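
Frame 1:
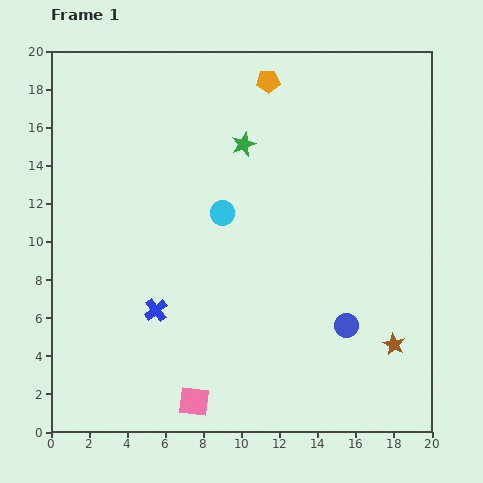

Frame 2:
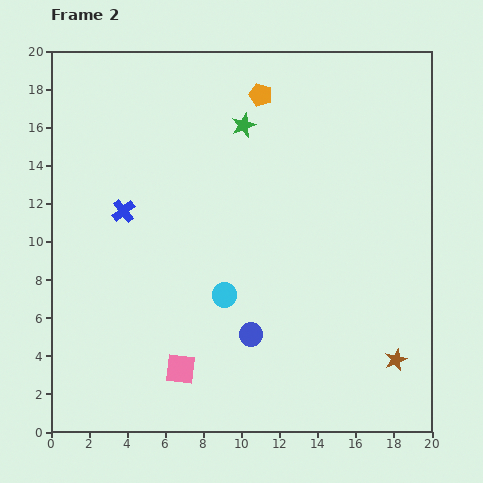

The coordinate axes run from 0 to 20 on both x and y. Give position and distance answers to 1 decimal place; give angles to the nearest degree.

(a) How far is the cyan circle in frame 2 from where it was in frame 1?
4.3

The cyan circle moved from (9.0, 11.5) to (9.1, 7.2), a distance of √(0.1² + 4.3²) ≈ 4.3.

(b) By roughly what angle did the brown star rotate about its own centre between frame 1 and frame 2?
23° clockwise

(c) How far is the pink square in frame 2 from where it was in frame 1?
1.8

The pink square moved from (7.5, 1.6) to (6.8, 3.3), a distance of √(0.7² + 1.7²) ≈ 1.8.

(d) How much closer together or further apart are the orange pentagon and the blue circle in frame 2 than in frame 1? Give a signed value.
-0.8

Distance in frame 1: 13.4. Distance in frame 2: 12.6.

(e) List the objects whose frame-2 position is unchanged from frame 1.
none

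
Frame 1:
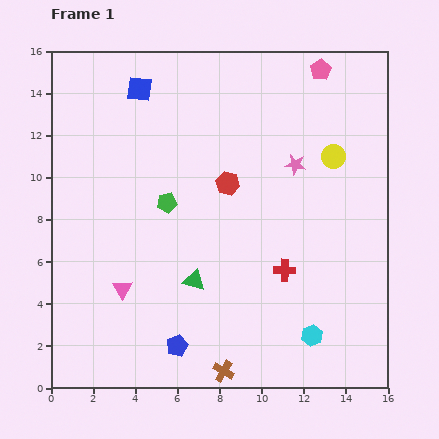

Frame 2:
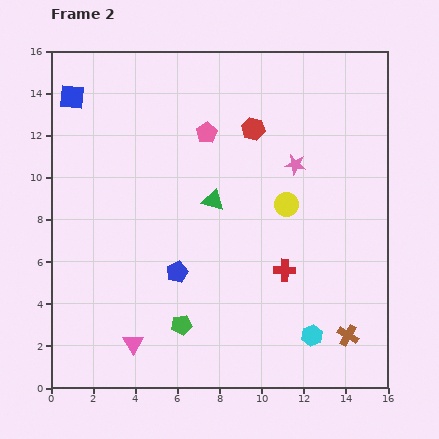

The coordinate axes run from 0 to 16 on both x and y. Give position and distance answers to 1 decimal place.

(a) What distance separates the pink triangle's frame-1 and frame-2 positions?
2.6

The pink triangle moved from (3.4, 4.7) to (3.9, 2.1), a distance of √(0.5² + 2.6²) ≈ 2.6.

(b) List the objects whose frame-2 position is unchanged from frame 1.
the pink star, the cyan hexagon, the red cross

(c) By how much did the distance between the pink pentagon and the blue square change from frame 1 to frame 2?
-2.0

Distance in frame 1: 8.6. Distance in frame 2: 6.6.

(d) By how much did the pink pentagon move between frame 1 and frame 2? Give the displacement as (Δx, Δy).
(-5.4, -3.0)

The pink pentagon was at (12.8, 15.1) in frame 1 and (7.4, 12.1) in frame 2.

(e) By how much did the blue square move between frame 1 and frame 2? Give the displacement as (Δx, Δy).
(-3.2, -0.4)

The blue square was at (4.2, 14.2) in frame 1 and (1.0, 13.8) in frame 2.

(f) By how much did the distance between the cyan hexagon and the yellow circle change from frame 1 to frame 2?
-2.3

Distance in frame 1: 8.6. Distance in frame 2: 6.3.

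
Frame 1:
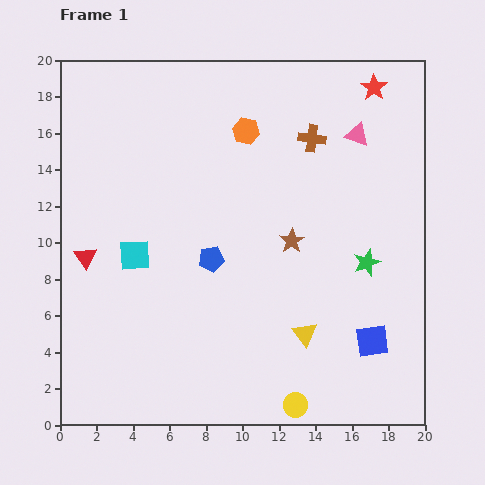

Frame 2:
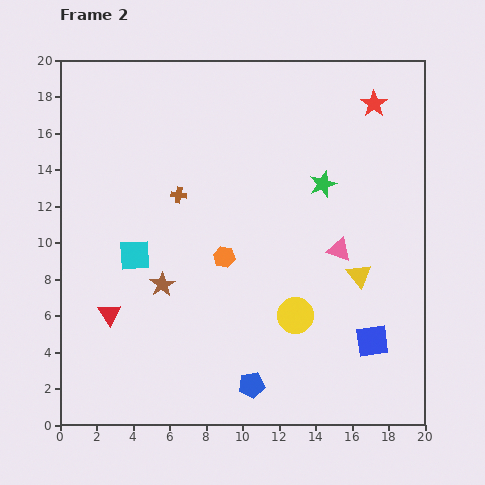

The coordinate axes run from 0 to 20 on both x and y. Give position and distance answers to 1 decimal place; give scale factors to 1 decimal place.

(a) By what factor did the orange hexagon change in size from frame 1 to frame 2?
0.8×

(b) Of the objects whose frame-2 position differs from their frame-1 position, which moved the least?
the red star

(moved 0.9)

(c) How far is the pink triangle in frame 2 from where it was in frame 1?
6.4

The pink triangle moved from (16.3, 15.9) to (15.3, 9.6), a distance of √(1.0² + 6.3²) ≈ 6.4.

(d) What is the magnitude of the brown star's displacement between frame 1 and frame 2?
7.5

The brown star moved from (12.7, 10.1) to (5.6, 7.7), a distance of √(7.1² + 2.4²) ≈ 7.5.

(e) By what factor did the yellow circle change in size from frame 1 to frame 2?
1.5×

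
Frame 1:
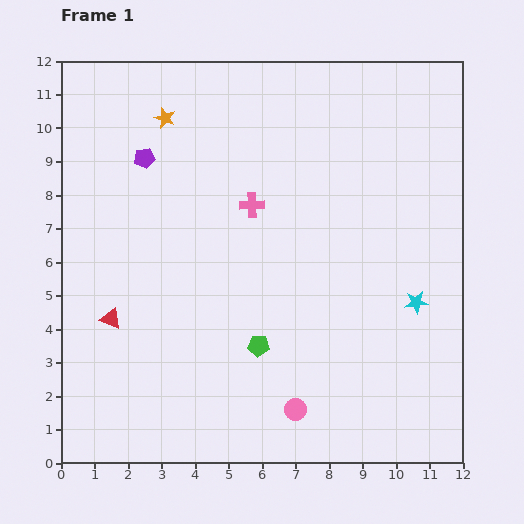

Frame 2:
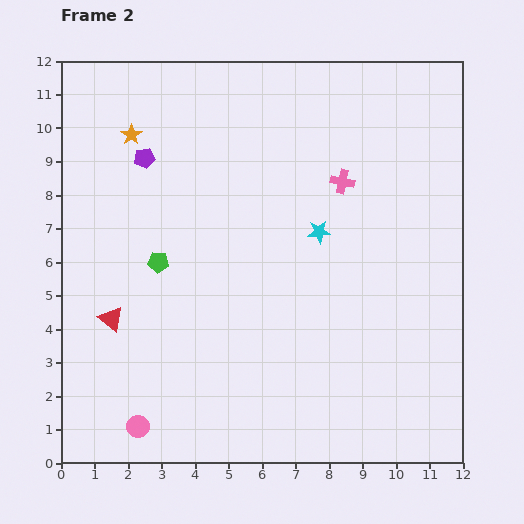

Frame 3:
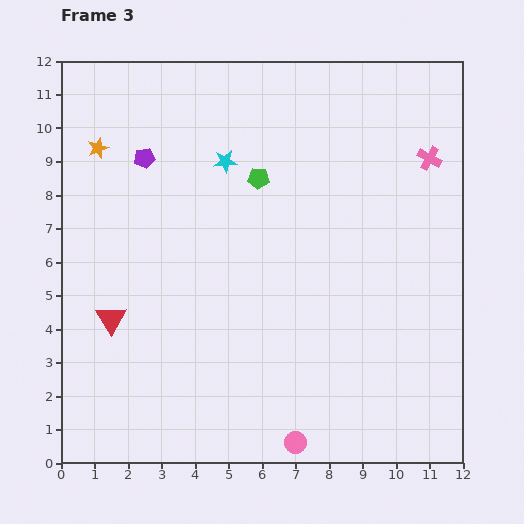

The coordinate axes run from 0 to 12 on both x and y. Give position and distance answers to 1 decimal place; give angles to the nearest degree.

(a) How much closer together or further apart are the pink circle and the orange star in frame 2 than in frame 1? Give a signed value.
-0.8

Distance in frame 1: 9.5. Distance in frame 2: 8.7.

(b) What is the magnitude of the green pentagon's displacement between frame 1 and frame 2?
3.9

The green pentagon moved from (5.9, 3.5) to (2.9, 6.0), a distance of √(3.0² + 2.5²) ≈ 3.9.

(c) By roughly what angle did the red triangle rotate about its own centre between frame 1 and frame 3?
37° clockwise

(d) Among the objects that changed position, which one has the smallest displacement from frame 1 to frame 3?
the pink circle

(moved 1.0)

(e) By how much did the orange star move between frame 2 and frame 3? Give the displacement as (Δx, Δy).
(-1.0, -0.4)

The orange star was at (2.1, 9.8) in frame 2 and (1.1, 9.4) in frame 3.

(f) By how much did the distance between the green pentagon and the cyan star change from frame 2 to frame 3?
-3.8

Distance in frame 2: 4.9. Distance in frame 3: 1.1.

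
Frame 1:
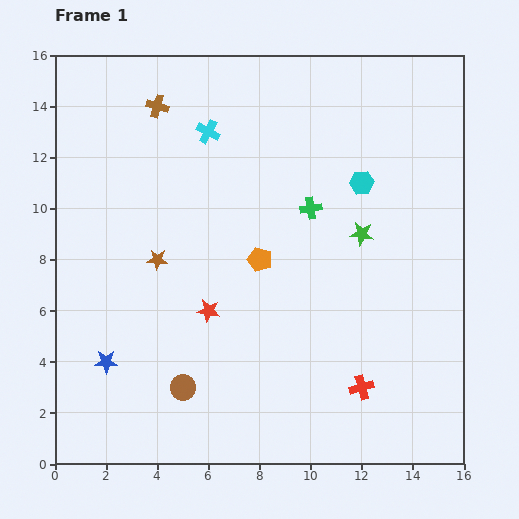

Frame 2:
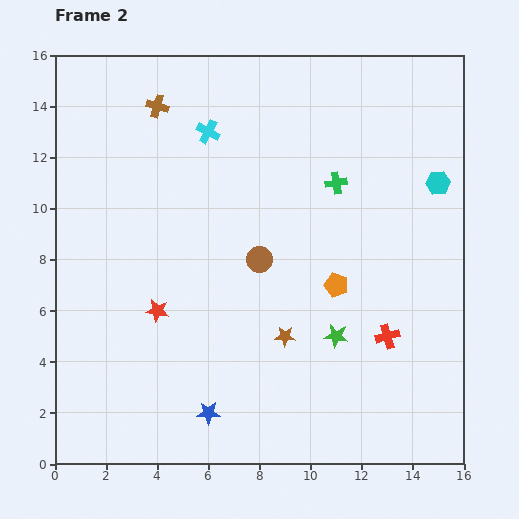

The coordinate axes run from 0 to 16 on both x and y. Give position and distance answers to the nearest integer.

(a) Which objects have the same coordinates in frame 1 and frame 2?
the brown cross, the cyan cross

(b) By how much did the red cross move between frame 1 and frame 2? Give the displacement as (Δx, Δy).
(1, 2)

The red cross was at (12, 3) in frame 1 and (13, 5) in frame 2.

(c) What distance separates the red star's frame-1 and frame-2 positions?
2

The red star moved from (6, 6) to (4, 6), a distance of √(2² + 0²) ≈ 2.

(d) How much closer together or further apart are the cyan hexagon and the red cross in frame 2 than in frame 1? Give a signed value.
-2

Distance in frame 1: 8. Distance in frame 2: 6.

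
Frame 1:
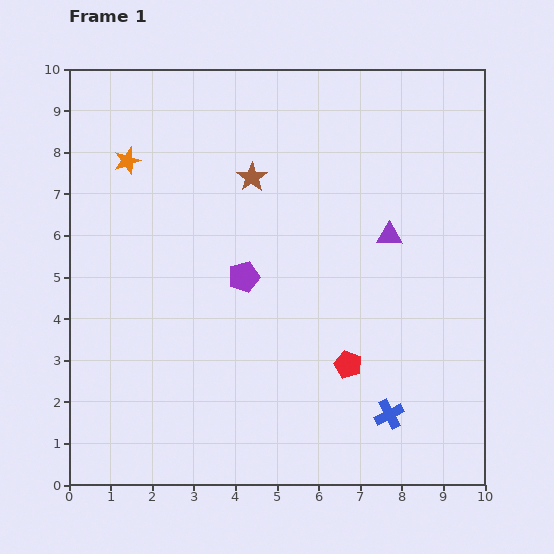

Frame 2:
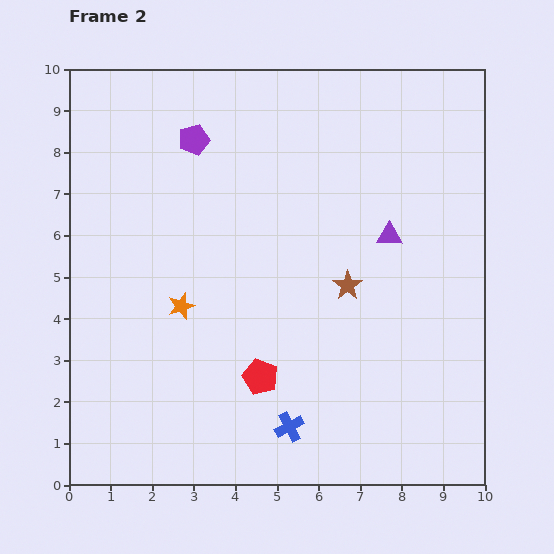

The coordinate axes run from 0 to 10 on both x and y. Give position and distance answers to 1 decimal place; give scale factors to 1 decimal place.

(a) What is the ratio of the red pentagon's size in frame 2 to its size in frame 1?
1.3×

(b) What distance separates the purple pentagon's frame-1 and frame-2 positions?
3.5

The purple pentagon moved from (4.2, 5.0) to (3.0, 8.3), a distance of √(1.2² + 3.3²) ≈ 3.5.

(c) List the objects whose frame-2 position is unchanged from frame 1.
the purple triangle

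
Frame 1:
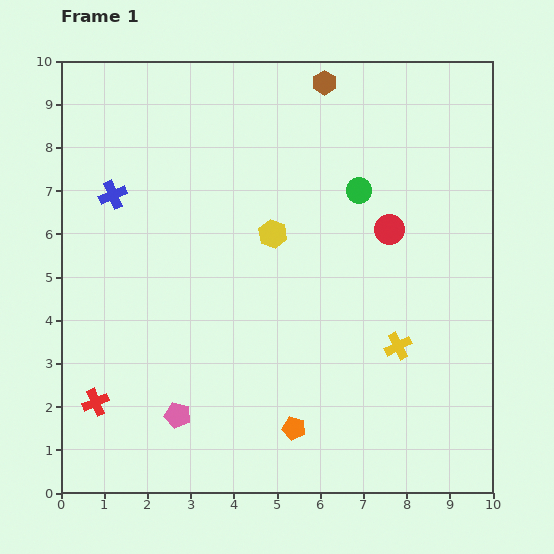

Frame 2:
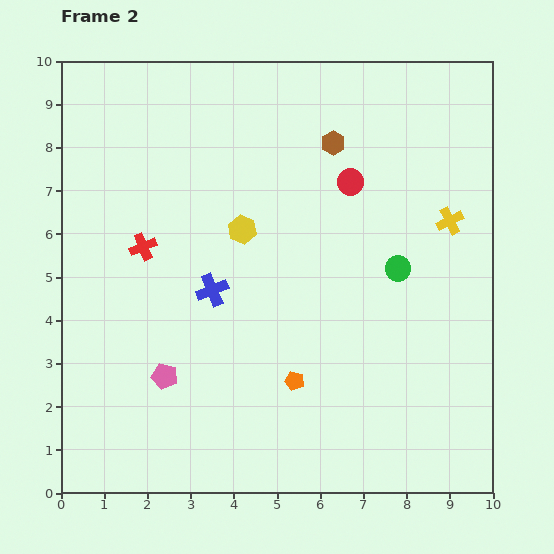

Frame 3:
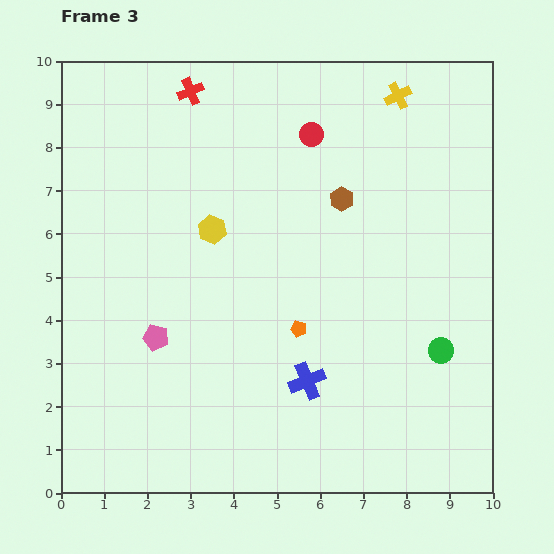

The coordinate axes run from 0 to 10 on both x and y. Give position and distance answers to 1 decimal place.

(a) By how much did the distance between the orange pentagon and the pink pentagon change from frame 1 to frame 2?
+0.3

Distance in frame 1: 2.7. Distance in frame 2: 3.0.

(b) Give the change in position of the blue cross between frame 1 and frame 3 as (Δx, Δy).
(4.5, -4.3)

The blue cross was at (1.2, 6.9) in frame 1 and (5.7, 2.6) in frame 3.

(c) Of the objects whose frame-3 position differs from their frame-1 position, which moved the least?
the yellow hexagon

(moved 1.4)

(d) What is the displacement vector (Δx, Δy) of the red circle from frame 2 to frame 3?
(-0.9, 1.1)

The red circle was at (6.7, 7.2) in frame 2 and (5.8, 8.3) in frame 3.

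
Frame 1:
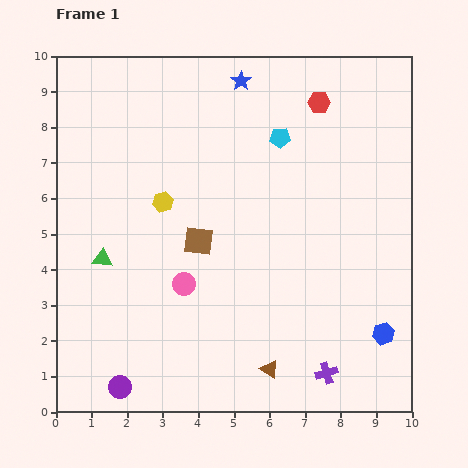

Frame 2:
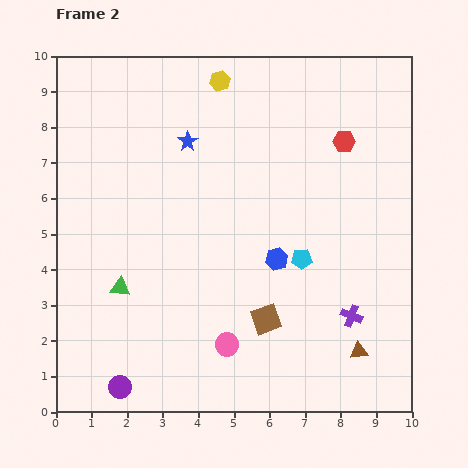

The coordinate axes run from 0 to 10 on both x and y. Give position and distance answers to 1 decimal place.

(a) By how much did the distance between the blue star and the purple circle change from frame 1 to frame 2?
-2.0

Distance in frame 1: 9.2. Distance in frame 2: 7.2.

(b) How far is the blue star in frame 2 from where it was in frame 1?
2.3

The blue star moved from (5.2, 9.3) to (3.7, 7.6), a distance of √(1.5² + 1.7²) ≈ 2.3.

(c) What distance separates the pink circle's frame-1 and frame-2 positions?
2.1

The pink circle moved from (3.6, 3.6) to (4.8, 1.9), a distance of √(1.2² + 1.7²) ≈ 2.1.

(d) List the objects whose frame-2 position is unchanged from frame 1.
the purple circle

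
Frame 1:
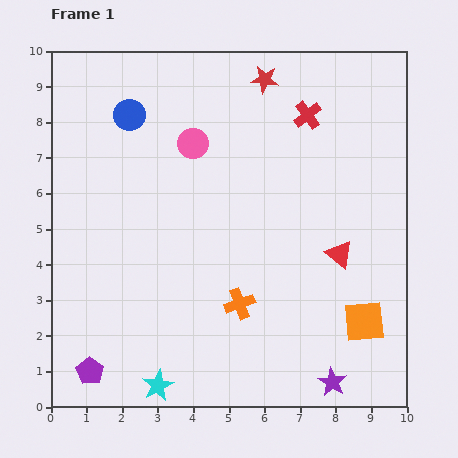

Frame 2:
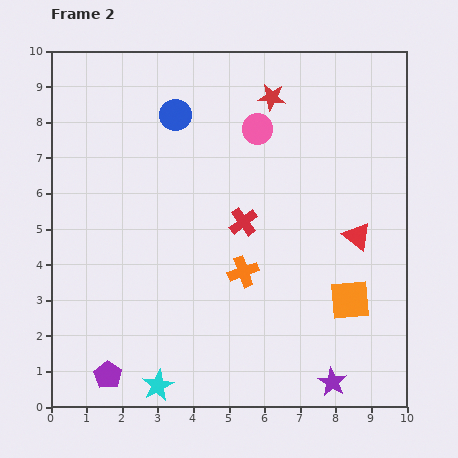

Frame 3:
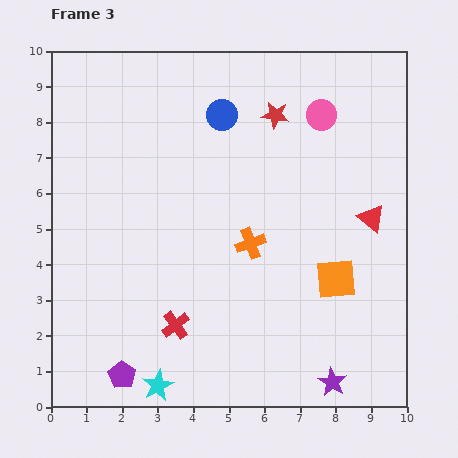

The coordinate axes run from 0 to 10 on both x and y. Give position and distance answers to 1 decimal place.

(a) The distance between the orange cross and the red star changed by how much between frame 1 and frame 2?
-1.3

Distance in frame 1: 6.3. Distance in frame 2: 5.0.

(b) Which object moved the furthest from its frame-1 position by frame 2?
the red cross

(moved 3.5; next 1.8)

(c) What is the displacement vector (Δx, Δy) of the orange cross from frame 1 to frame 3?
(0.3, 1.7)

The orange cross was at (5.3, 2.9) in frame 1 and (5.6, 4.6) in frame 3.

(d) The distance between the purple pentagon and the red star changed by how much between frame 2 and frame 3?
-0.6

Distance in frame 2: 9.1. Distance in frame 3: 8.5.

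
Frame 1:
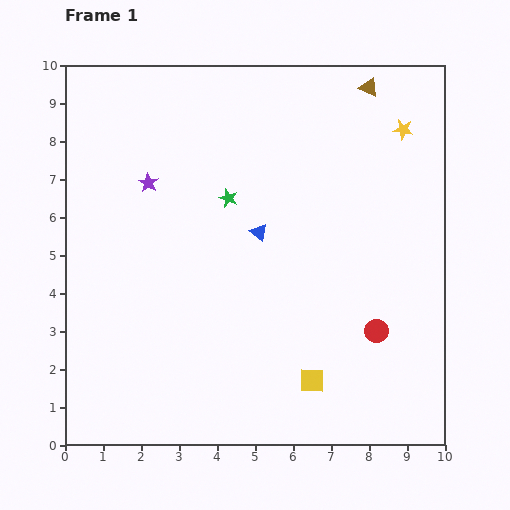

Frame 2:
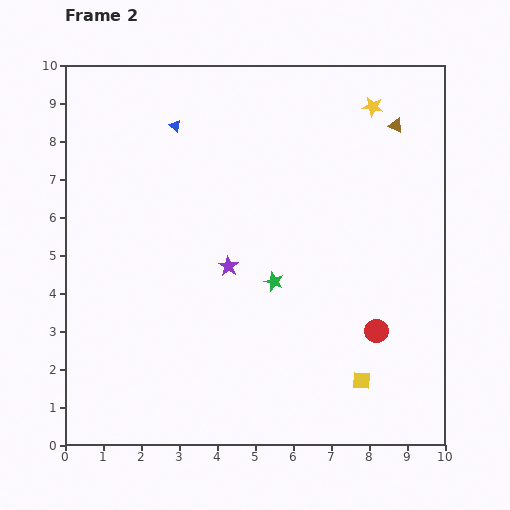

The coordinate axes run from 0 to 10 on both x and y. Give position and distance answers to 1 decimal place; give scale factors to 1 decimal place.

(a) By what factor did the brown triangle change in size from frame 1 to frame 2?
0.8×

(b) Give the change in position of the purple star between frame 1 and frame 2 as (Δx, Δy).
(2.1, -2.2)

The purple star was at (2.2, 6.9) in frame 1 and (4.3, 4.7) in frame 2.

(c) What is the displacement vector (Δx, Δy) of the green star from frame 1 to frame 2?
(1.2, -2.2)

The green star was at (4.3, 6.5) in frame 1 and (5.5, 4.3) in frame 2.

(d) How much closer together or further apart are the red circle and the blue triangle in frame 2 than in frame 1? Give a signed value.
+3.6

Distance in frame 1: 4.0. Distance in frame 2: 7.6.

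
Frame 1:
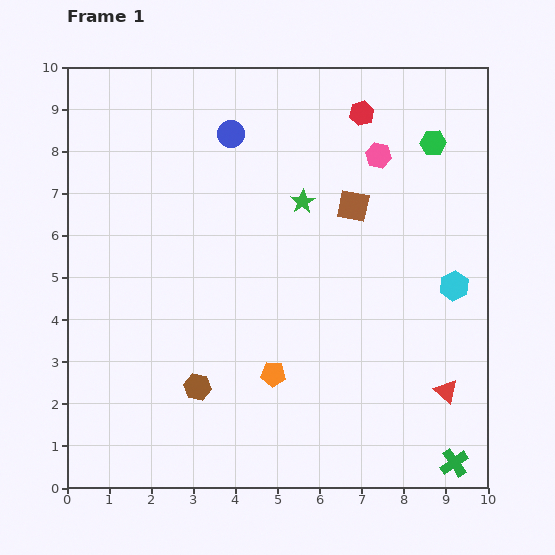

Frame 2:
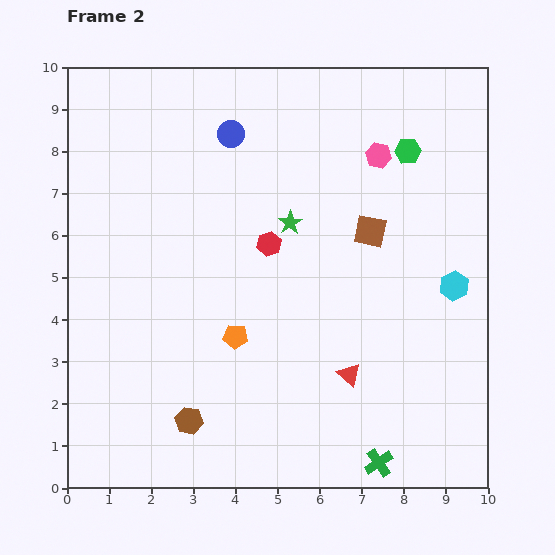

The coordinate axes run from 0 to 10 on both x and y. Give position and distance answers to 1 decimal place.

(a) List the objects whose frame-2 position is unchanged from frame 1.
the cyan hexagon, the pink hexagon, the blue circle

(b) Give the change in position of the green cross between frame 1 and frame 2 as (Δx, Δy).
(-1.8, 0.0)

The green cross was at (9.2, 0.6) in frame 1 and (7.4, 0.6) in frame 2.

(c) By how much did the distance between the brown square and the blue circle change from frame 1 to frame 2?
+0.6

Distance in frame 1: 3.4. Distance in frame 2: 4.0.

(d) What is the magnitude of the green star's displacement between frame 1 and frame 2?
0.6

The green star moved from (5.6, 6.8) to (5.3, 6.3), a distance of √(0.3² + 0.5²) ≈ 0.6.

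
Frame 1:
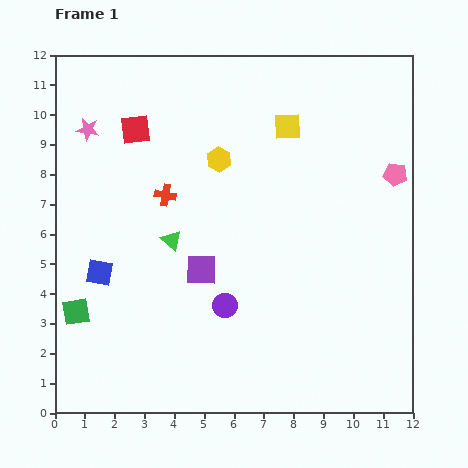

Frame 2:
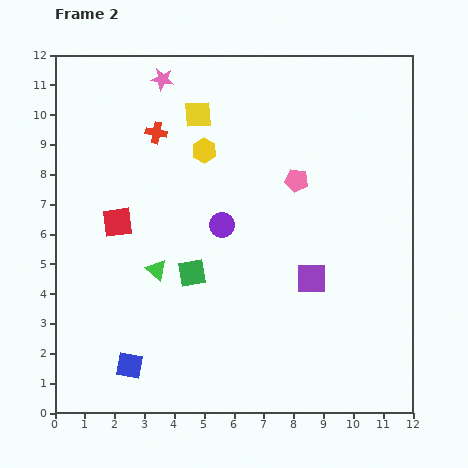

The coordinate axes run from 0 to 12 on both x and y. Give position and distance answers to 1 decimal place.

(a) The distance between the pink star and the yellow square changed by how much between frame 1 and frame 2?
-5.0

Distance in frame 1: 6.7. Distance in frame 2: 1.7.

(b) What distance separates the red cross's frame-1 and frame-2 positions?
2.1

The red cross moved from (3.7, 7.3) to (3.4, 9.4), a distance of √(0.3² + 2.1²) ≈ 2.1.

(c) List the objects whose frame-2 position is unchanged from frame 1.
none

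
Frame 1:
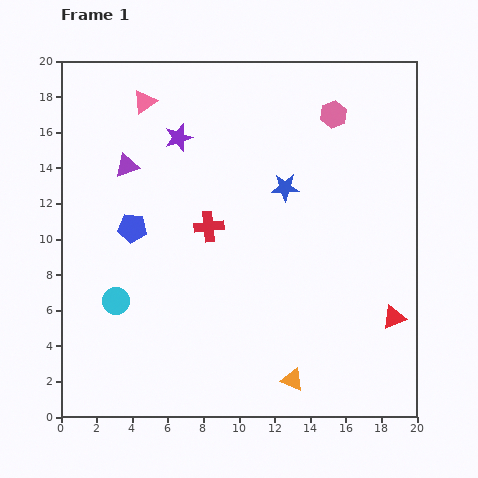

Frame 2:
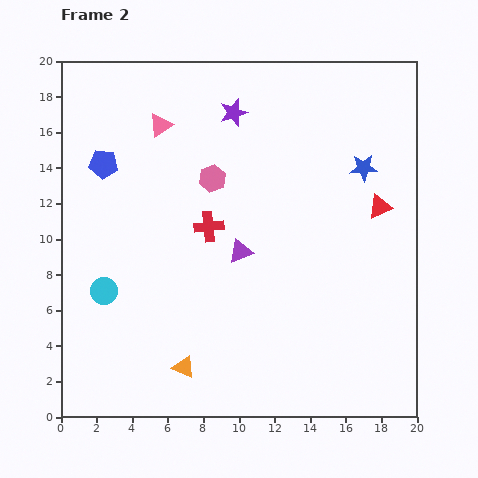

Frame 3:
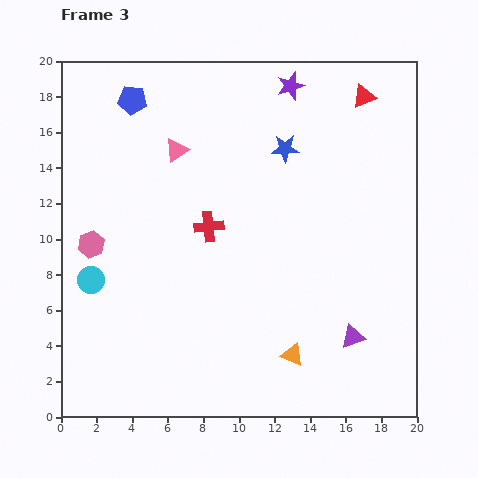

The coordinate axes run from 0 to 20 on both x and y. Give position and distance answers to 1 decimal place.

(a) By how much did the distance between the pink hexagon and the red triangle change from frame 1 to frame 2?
-2.4

Distance in frame 1: 11.9. Distance in frame 2: 9.5.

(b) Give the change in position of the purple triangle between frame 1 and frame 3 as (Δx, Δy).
(12.7, -9.6)

The purple triangle was at (3.7, 14.1) in frame 1 and (16.4, 4.5) in frame 3.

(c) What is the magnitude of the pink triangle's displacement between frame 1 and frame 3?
3.2

The pink triangle moved from (4.7, 17.7) to (6.5, 15.0), a distance of √(1.8² + 2.7²) ≈ 3.2.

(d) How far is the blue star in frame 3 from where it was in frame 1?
2.2

The blue star moved from (12.6, 12.9) to (12.6, 15.1), a distance of √(0.0² + 2.2²) ≈ 2.2.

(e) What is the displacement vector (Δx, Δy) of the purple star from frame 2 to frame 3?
(3.2, 1.5)

The purple star was at (9.7, 17.1) in frame 2 and (12.9, 18.6) in frame 3.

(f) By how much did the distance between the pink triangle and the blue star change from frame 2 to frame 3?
-5.5

Distance in frame 2: 11.6. Distance in frame 3: 6.1.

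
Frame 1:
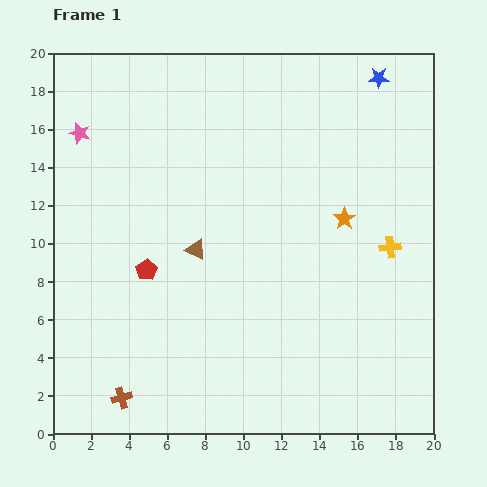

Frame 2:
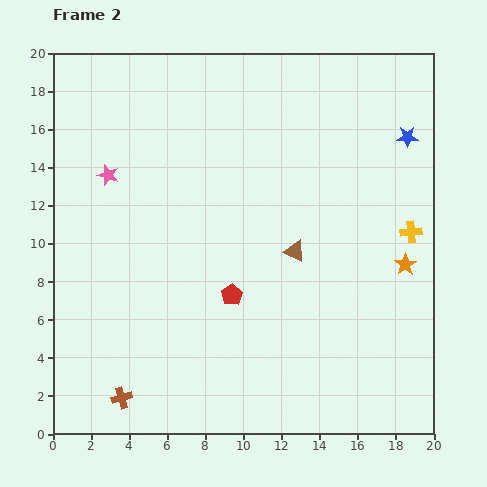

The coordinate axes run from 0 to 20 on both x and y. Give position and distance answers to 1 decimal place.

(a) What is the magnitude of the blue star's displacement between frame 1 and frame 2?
3.4

The blue star moved from (17.1, 18.7) to (18.6, 15.6), a distance of √(1.5² + 3.1²) ≈ 3.4.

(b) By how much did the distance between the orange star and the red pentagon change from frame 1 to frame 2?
-1.5

Distance in frame 1: 10.7. Distance in frame 2: 9.2.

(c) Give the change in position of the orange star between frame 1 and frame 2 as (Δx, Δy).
(3.2, -2.4)

The orange star was at (15.3, 11.3) in frame 1 and (18.5, 8.9) in frame 2.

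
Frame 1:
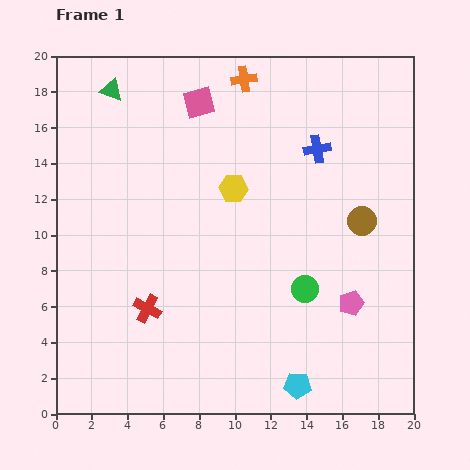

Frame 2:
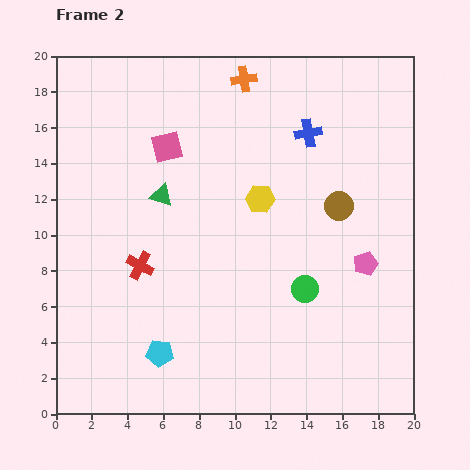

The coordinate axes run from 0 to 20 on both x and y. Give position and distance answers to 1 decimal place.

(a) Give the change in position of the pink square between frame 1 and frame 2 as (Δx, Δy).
(-1.8, -2.5)

The pink square was at (8.0, 17.4) in frame 1 and (6.2, 14.9) in frame 2.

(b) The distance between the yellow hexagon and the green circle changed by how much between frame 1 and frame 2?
-1.3

Distance in frame 1: 6.9. Distance in frame 2: 5.6.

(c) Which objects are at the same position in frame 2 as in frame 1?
the orange cross, the green circle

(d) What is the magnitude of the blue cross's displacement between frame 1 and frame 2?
1.0

The blue cross moved from (14.6, 14.8) to (14.1, 15.7), a distance of √(0.5² + 0.9²) ≈ 1.0.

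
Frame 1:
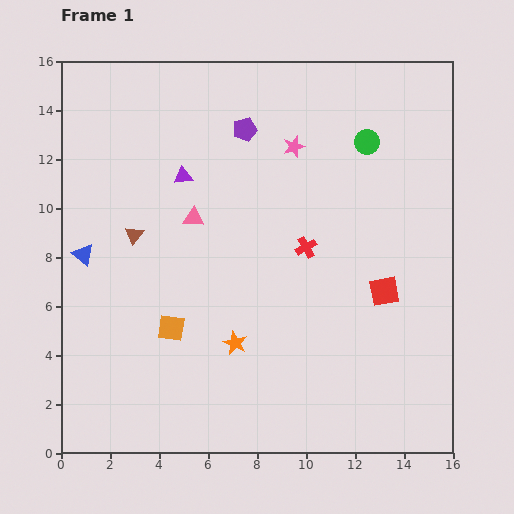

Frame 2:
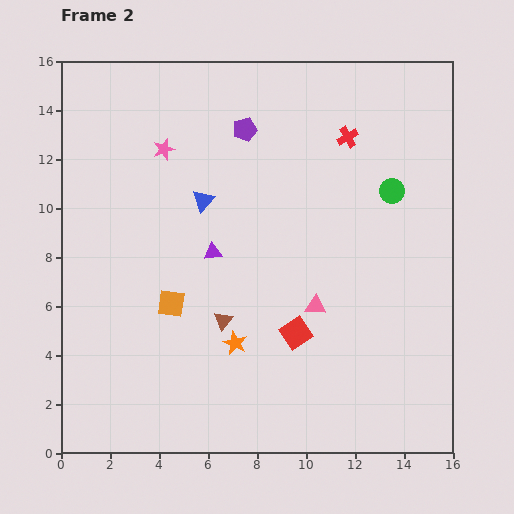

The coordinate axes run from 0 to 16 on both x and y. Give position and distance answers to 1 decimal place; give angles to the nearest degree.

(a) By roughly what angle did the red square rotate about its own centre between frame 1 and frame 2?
23° counter-clockwise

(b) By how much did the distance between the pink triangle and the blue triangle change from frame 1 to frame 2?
+1.6

Distance in frame 1: 4.7. Distance in frame 2: 6.3.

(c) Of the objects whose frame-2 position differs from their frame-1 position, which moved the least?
the orange square

(moved 1.0)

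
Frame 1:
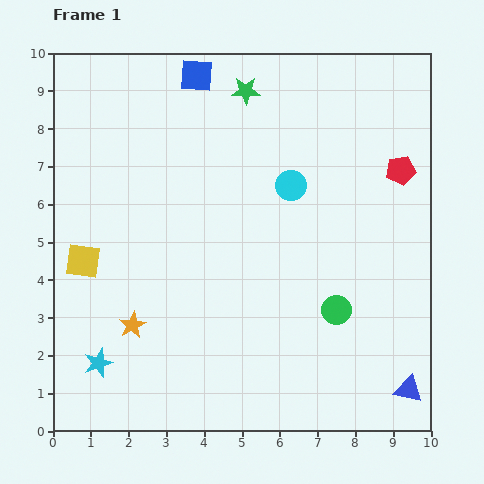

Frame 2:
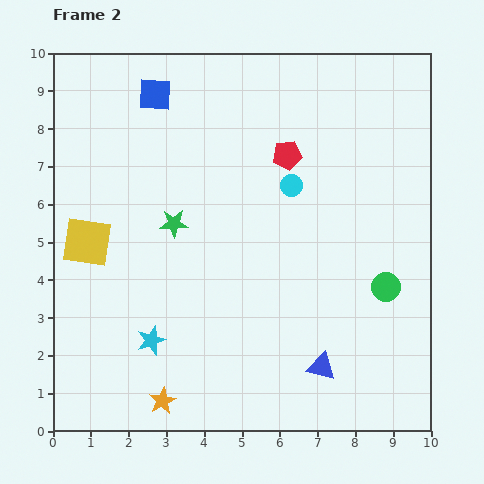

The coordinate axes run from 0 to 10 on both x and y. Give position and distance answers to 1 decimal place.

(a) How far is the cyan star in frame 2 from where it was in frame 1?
1.5

The cyan star moved from (1.2, 1.8) to (2.6, 2.4), a distance of √(1.4² + 0.6²) ≈ 1.5.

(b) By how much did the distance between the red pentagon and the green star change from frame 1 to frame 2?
-1.1

Distance in frame 1: 4.6. Distance in frame 2: 3.5.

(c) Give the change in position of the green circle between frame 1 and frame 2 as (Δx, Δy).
(1.3, 0.6)

The green circle was at (7.5, 3.2) in frame 1 and (8.8, 3.8) in frame 2.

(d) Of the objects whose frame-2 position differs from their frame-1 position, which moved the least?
the yellow square

(moved 0.5)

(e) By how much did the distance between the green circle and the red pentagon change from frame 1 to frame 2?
+0.3

Distance in frame 1: 4.1. Distance in frame 2: 4.4.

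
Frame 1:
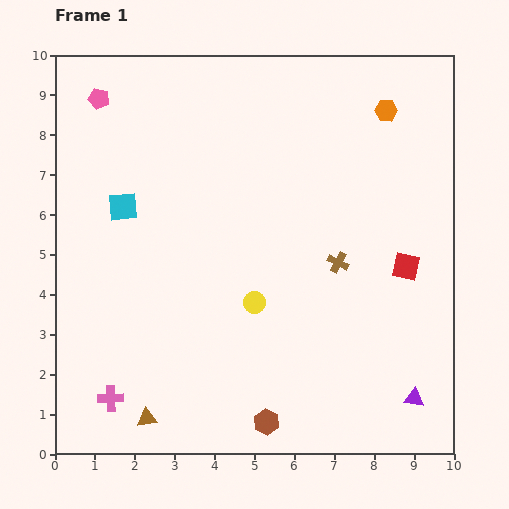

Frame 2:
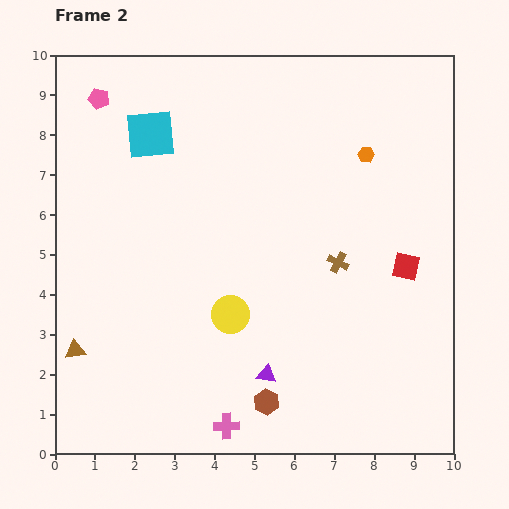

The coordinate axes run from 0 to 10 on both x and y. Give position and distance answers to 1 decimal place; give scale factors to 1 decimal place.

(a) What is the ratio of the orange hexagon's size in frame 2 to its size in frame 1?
0.7×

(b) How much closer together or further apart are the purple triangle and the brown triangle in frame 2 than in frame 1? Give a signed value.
-1.9

Distance in frame 1: 6.7. Distance in frame 2: 4.8.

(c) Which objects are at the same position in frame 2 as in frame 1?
the pink pentagon, the brown cross, the red square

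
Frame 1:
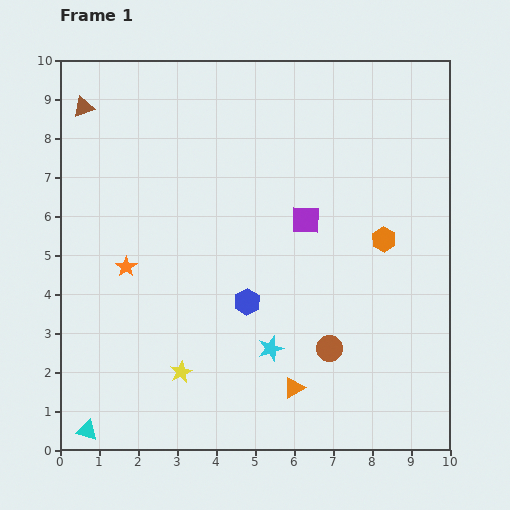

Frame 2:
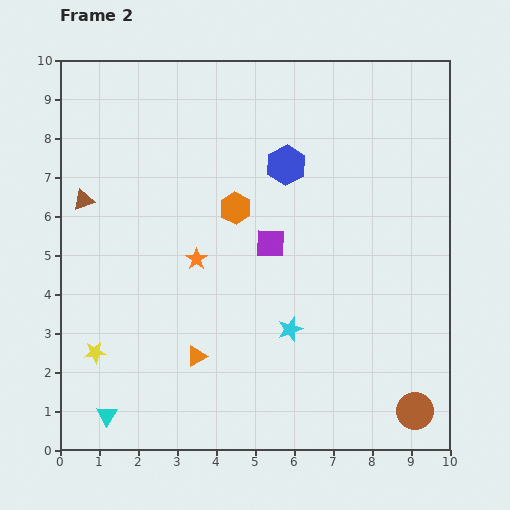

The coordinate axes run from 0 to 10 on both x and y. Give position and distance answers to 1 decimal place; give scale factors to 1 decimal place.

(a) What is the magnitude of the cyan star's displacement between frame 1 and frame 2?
0.7

The cyan star moved from (5.4, 2.6) to (5.9, 3.1), a distance of √(0.5² + 0.5²) ≈ 0.7.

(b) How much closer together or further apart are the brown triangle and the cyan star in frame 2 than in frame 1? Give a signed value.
-1.6

Distance in frame 1: 7.8. Distance in frame 2: 6.2.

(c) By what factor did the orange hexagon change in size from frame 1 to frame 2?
1.3×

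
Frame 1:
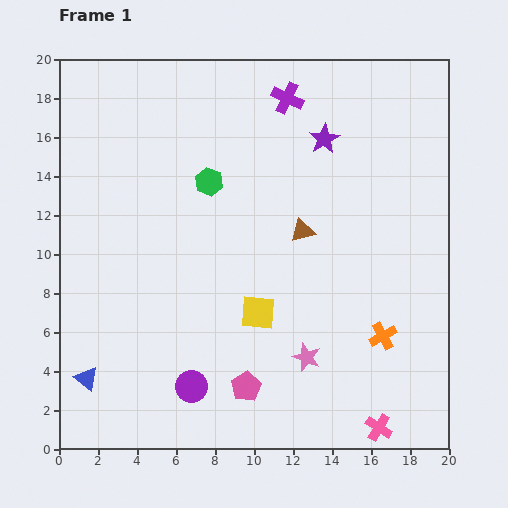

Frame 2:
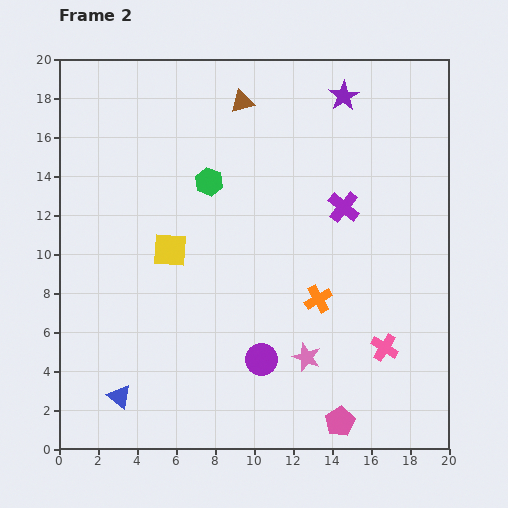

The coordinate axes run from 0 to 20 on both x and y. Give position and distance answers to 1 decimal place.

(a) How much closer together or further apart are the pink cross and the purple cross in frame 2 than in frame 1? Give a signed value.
-10.0

Distance in frame 1: 17.5. Distance in frame 2: 7.5.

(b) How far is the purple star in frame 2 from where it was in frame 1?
2.4

The purple star moved from (13.6, 15.9) to (14.6, 18.1), a distance of √(1.0² + 2.2²) ≈ 2.4.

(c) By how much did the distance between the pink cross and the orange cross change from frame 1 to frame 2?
-0.5

Distance in frame 1: 4.7. Distance in frame 2: 4.2.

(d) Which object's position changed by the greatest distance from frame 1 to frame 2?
the brown triangle

(moved 7.3; next 6.3)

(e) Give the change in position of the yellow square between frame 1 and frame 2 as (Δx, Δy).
(-4.5, 3.2)

The yellow square was at (10.2, 7.0) in frame 1 and (5.7, 10.2) in frame 2.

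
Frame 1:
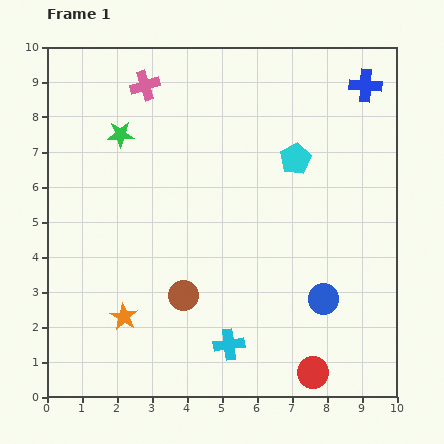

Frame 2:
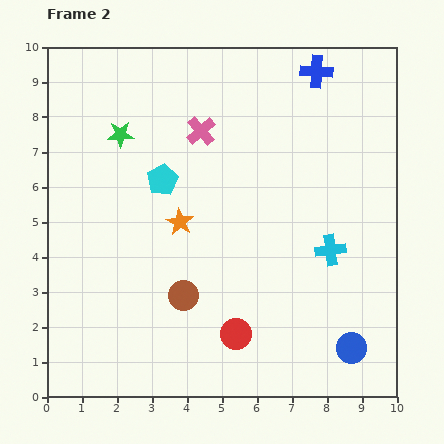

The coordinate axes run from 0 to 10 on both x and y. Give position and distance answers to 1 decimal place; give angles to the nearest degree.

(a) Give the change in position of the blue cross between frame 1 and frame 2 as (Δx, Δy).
(-1.4, 0.4)

The blue cross was at (9.1, 8.9) in frame 1 and (7.7, 9.3) in frame 2.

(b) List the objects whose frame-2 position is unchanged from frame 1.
the green star, the brown circle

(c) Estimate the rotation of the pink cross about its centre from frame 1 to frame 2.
24° counter-clockwise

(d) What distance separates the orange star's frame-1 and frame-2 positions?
3.1

The orange star moved from (2.2, 2.3) to (3.8, 5.0), a distance of √(1.6² + 2.7²) ≈ 3.1.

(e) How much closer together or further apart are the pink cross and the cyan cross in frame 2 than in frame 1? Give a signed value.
-2.8

Distance in frame 1: 7.8. Distance in frame 2: 5.0.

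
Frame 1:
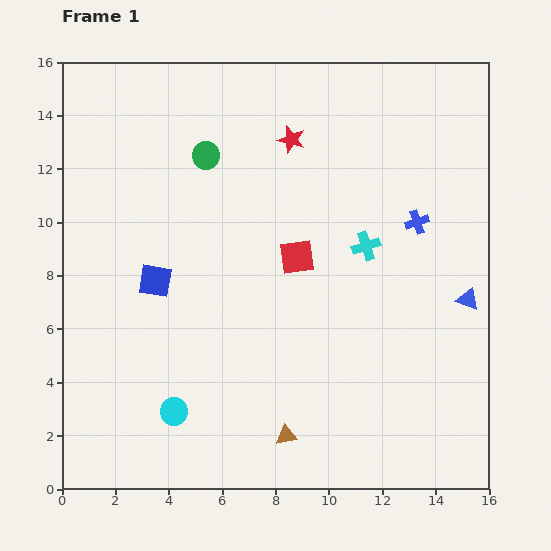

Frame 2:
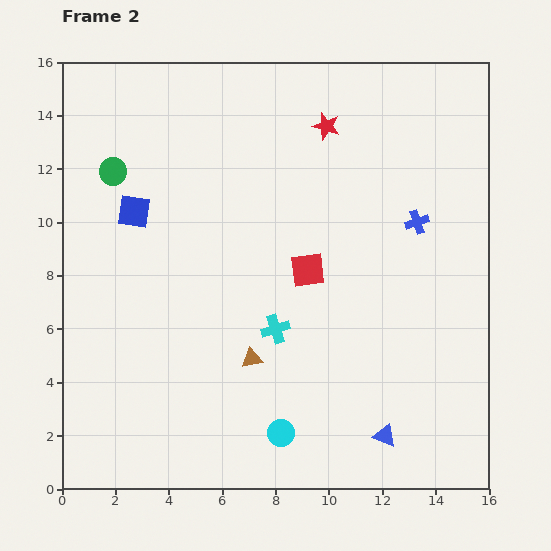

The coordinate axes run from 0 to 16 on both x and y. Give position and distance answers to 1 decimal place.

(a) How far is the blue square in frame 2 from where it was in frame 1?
2.7

The blue square moved from (3.5, 7.8) to (2.7, 10.4), a distance of √(0.8² + 2.6²) ≈ 2.7.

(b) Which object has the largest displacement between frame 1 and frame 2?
the blue triangle

(moved 6.0; next 4.6)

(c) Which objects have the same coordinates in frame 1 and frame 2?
the blue cross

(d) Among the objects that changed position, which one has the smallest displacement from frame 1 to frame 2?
the red square

(moved 0.6)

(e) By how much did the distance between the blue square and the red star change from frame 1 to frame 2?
+0.5

Distance in frame 1: 7.4. Distance in frame 2: 7.9.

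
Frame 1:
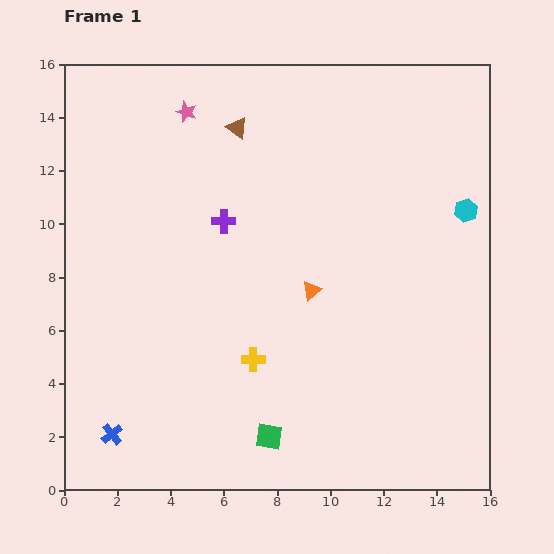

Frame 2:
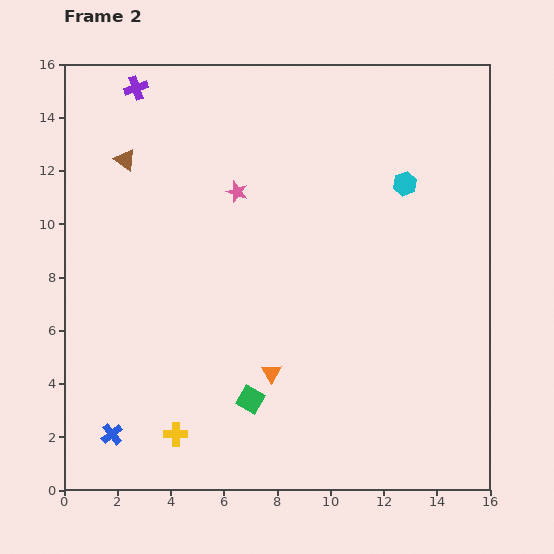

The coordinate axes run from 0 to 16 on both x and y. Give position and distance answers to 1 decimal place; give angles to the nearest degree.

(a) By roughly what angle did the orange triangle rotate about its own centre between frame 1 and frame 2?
20° counter-clockwise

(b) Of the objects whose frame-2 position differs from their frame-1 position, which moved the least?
the green square

(moved 1.6)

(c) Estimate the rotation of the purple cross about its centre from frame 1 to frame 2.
19° counter-clockwise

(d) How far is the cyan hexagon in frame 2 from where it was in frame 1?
2.5

The cyan hexagon moved from (15.1, 10.5) to (12.8, 11.5), a distance of √(2.3² + 1.0²) ≈ 2.5.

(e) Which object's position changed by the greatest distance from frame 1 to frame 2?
the purple cross

(moved 6.0; next 4.4)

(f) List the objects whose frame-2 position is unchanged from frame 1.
the blue cross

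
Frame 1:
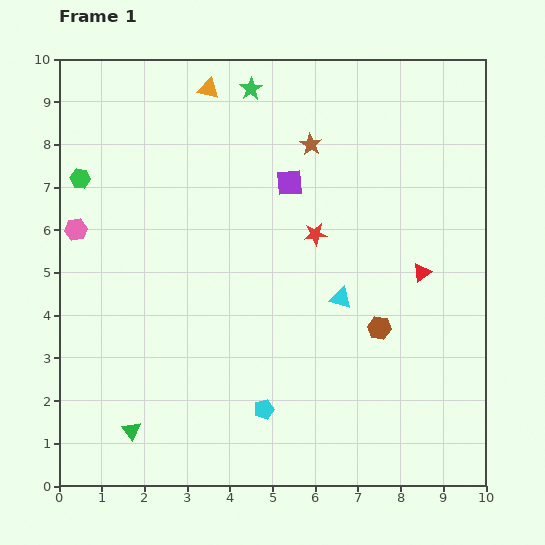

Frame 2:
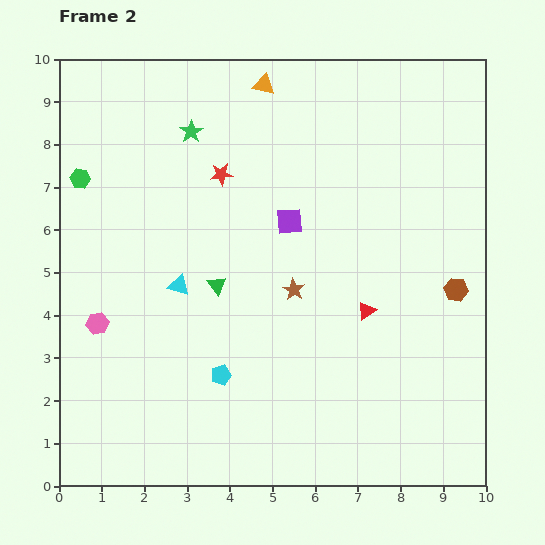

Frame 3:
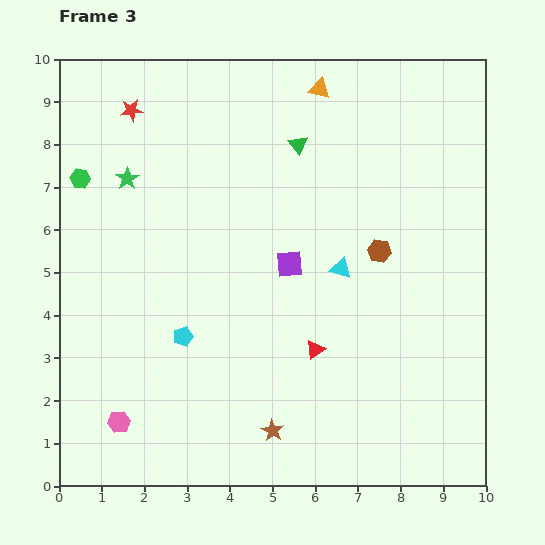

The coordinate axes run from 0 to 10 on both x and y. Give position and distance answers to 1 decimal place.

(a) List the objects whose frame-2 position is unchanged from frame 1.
the green hexagon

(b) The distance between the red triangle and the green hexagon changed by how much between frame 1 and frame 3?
-1.5

Distance in frame 1: 8.3. Distance in frame 3: 6.8.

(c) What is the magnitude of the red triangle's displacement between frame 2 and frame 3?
1.5

The red triangle moved from (7.2, 4.1) to (6.0, 3.2), a distance of √(1.2² + 0.9²) ≈ 1.5.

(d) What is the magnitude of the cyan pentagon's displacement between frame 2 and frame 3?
1.3

The cyan pentagon moved from (3.8, 2.6) to (2.9, 3.5), a distance of √(0.9² + 0.9²) ≈ 1.3.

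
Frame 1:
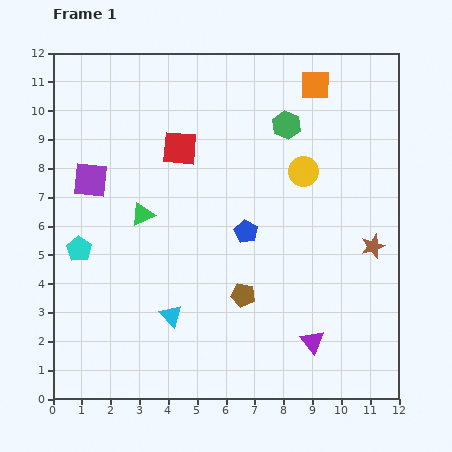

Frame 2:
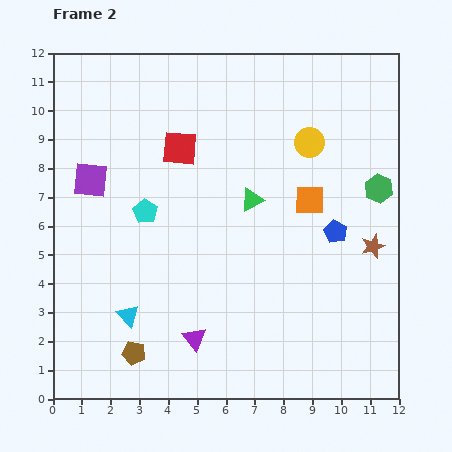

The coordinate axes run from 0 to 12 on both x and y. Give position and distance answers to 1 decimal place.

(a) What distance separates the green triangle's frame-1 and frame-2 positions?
3.8

The green triangle moved from (3.1, 6.4) to (6.9, 6.9), a distance of √(3.8² + 0.5²) ≈ 3.8.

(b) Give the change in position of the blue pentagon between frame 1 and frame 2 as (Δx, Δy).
(3.1, 0.0)

The blue pentagon was at (6.7, 5.8) in frame 1 and (9.8, 5.8) in frame 2.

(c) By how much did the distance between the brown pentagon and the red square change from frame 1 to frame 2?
+1.7

Distance in frame 1: 5.6. Distance in frame 2: 7.3.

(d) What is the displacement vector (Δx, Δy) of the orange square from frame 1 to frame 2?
(-0.2, -4.0)

The orange square was at (9.1, 10.9) in frame 1 and (8.9, 6.9) in frame 2.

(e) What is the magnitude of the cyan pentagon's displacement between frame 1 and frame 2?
2.6

The cyan pentagon moved from (0.9, 5.2) to (3.2, 6.5), a distance of √(2.3² + 1.3²) ≈ 2.6.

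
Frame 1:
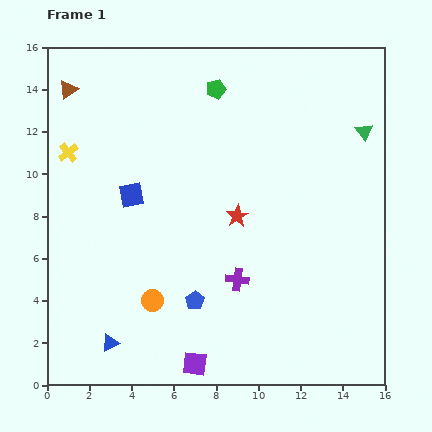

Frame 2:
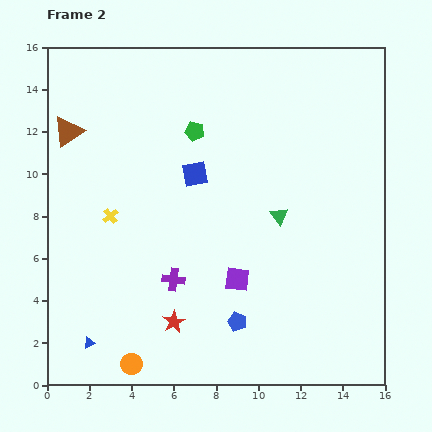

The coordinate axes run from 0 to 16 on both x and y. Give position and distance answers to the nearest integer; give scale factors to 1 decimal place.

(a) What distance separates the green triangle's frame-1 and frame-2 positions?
6

The green triangle moved from (15, 12) to (11, 8), a distance of √(4² + 4²) ≈ 6.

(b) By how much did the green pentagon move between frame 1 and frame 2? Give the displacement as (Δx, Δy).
(-1, -2)

The green pentagon was at (8, 14) in frame 1 and (7, 12) in frame 2.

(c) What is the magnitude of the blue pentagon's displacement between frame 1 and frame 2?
2

The blue pentagon moved from (7, 4) to (9, 3), a distance of √(2² + 1²) ≈ 2.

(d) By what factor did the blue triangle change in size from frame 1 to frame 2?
0.6×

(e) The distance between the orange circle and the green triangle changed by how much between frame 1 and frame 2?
-3

Distance in frame 1: 13. Distance in frame 2: 10.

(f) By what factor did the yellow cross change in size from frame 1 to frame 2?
0.8×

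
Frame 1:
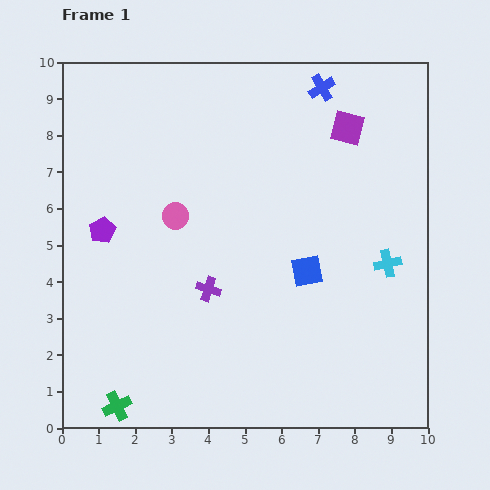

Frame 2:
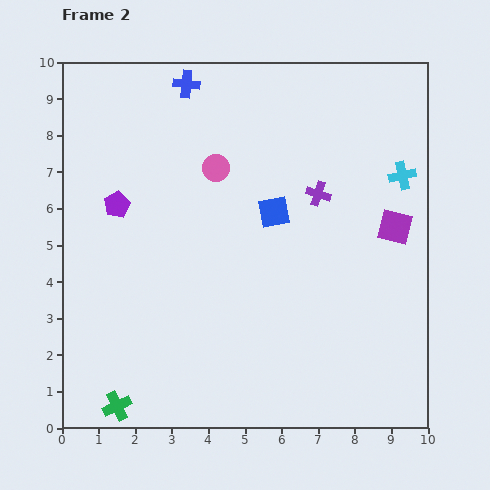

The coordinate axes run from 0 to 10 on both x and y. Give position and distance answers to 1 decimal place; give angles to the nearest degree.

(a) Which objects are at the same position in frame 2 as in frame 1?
the green cross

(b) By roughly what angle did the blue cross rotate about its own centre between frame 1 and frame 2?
36° clockwise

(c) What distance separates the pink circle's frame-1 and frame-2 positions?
1.7

The pink circle moved from (3.1, 5.8) to (4.2, 7.1), a distance of √(1.1² + 1.3²) ≈ 1.7.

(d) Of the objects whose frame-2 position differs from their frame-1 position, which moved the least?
the purple pentagon

(moved 0.8)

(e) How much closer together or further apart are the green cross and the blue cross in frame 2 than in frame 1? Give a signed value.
-1.3

Distance in frame 1: 10.3. Distance in frame 2: 9.0.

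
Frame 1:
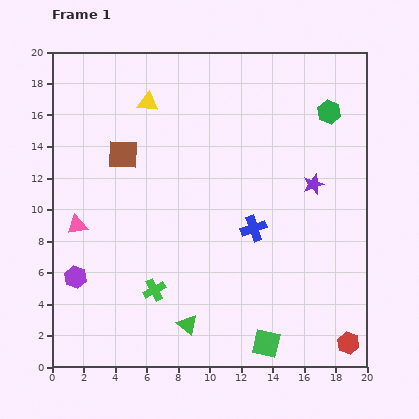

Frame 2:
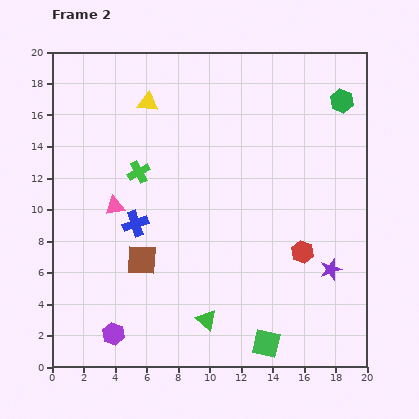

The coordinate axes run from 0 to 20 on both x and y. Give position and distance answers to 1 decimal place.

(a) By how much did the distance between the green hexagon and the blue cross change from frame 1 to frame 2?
+6.4

Distance in frame 1: 8.8. Distance in frame 2: 15.2.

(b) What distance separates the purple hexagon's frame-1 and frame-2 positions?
4.3

The purple hexagon moved from (1.5, 5.7) to (3.9, 2.1), a distance of √(2.4² + 3.6²) ≈ 4.3.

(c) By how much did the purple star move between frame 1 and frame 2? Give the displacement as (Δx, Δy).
(1.1, -5.4)

The purple star was at (16.6, 11.6) in frame 1 and (17.7, 6.2) in frame 2.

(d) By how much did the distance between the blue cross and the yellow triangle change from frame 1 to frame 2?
-2.7

Distance in frame 1: 10.4. Distance in frame 2: 7.7.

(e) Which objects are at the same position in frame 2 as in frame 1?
the green square, the yellow triangle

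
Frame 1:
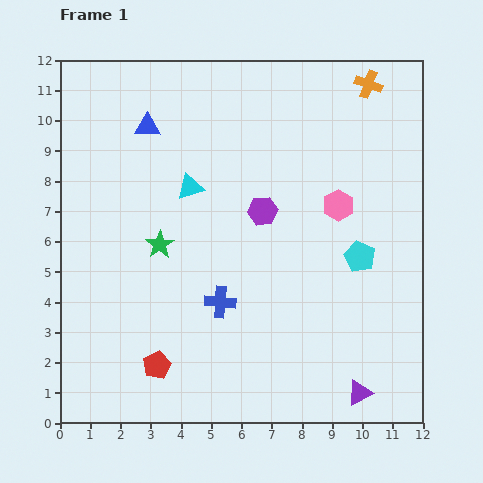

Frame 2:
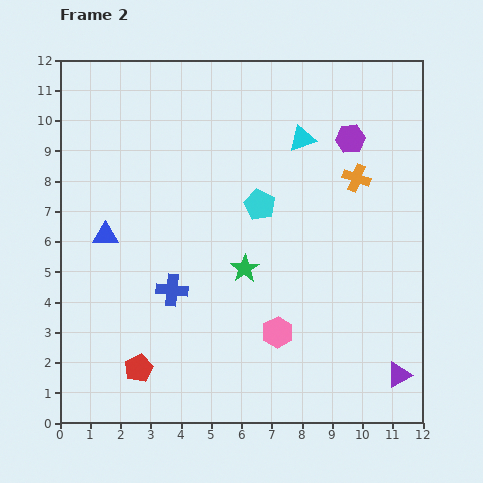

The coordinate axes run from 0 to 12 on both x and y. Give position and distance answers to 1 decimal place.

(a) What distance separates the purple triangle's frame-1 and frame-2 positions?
1.4

The purple triangle moved from (9.9, 1.0) to (11.2, 1.6), a distance of √(1.3² + 0.6²) ≈ 1.4.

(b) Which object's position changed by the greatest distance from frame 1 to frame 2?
the pink hexagon

(moved 4.7; next 4.0)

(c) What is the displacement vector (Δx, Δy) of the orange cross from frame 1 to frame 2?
(-0.4, -3.1)

The orange cross was at (10.2, 11.2) in frame 1 and (9.8, 8.1) in frame 2.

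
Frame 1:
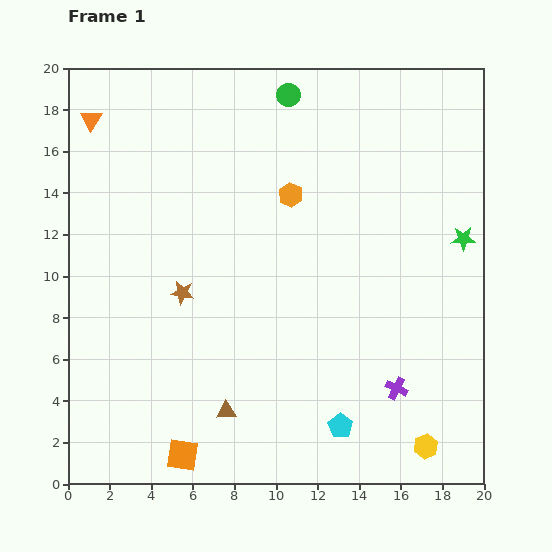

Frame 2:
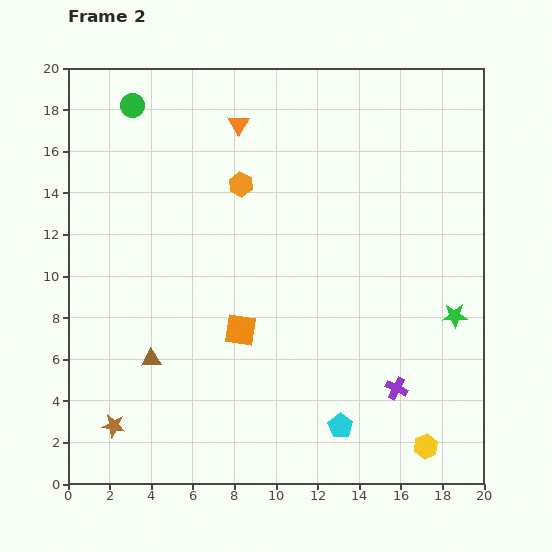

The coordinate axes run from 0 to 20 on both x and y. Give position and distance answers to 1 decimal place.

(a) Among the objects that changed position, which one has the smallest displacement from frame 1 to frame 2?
the orange hexagon

(moved 2.5)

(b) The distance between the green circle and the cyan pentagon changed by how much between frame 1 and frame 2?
+2.3

Distance in frame 1: 16.1. Distance in frame 2: 18.4.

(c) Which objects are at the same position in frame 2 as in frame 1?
the cyan pentagon, the yellow hexagon, the purple cross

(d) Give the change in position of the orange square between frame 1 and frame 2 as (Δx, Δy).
(2.8, 6.0)

The orange square was at (5.5, 1.4) in frame 1 and (8.3, 7.4) in frame 2.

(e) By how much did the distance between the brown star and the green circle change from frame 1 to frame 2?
+4.6

Distance in frame 1: 10.8. Distance in frame 2: 15.4.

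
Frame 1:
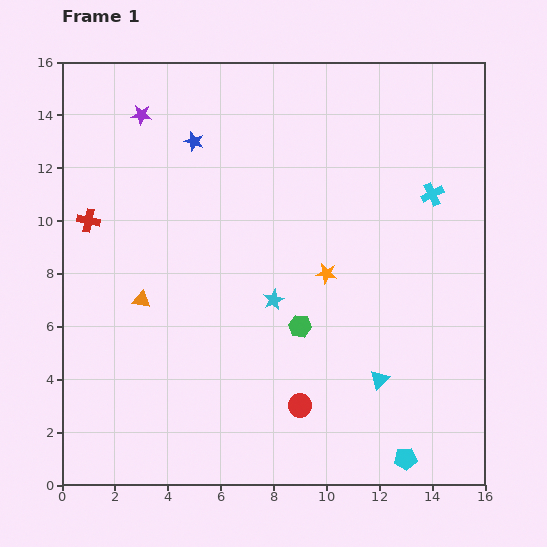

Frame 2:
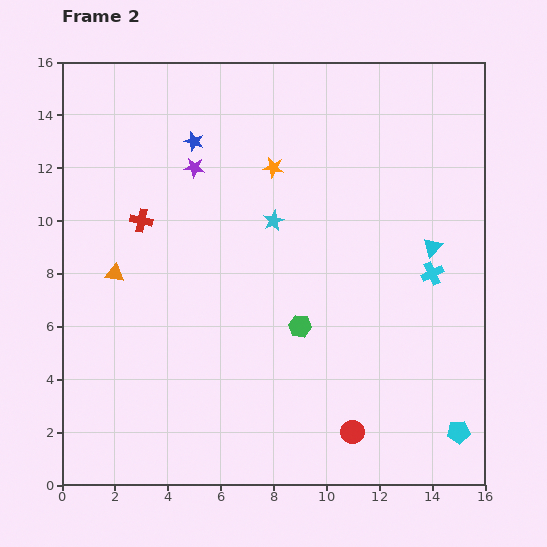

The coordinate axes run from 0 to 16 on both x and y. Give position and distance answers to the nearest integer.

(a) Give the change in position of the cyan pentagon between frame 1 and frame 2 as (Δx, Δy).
(2, 1)

The cyan pentagon was at (13, 1) in frame 1 and (15, 2) in frame 2.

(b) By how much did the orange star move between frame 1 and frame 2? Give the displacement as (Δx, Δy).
(-2, 4)

The orange star was at (10, 8) in frame 1 and (8, 12) in frame 2.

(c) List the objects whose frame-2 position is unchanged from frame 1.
the green hexagon, the blue star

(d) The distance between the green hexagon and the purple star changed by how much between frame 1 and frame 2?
-3

Distance in frame 1: 10. Distance in frame 2: 7.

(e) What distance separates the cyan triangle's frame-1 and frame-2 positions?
5

The cyan triangle moved from (12, 4) to (14, 9), a distance of √(2² + 5²) ≈ 5.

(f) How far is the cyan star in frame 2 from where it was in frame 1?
3

The cyan star moved from (8, 7) to (8, 10), a distance of √(0² + 3²) ≈ 3.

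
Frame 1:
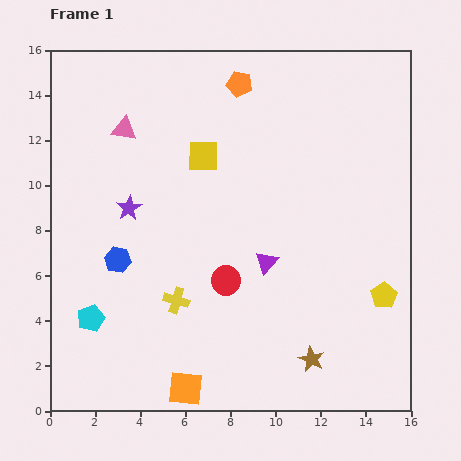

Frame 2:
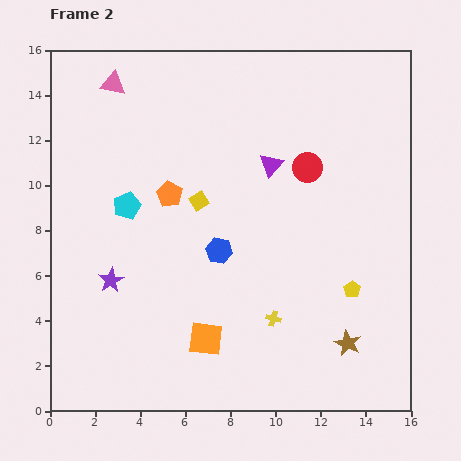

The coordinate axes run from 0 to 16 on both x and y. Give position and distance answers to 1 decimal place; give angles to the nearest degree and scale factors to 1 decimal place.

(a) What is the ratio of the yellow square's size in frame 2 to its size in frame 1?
0.6×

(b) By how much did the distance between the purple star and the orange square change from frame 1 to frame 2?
-3.5

Distance in frame 1: 8.4. Distance in frame 2: 4.9.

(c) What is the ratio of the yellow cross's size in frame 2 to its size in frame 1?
0.6×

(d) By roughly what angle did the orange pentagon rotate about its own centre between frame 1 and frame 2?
16° clockwise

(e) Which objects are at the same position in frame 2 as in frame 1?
none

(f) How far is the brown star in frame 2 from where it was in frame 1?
1.7

The brown star moved from (11.6, 2.3) to (13.2, 3.0), a distance of √(1.6² + 0.7²) ≈ 1.7.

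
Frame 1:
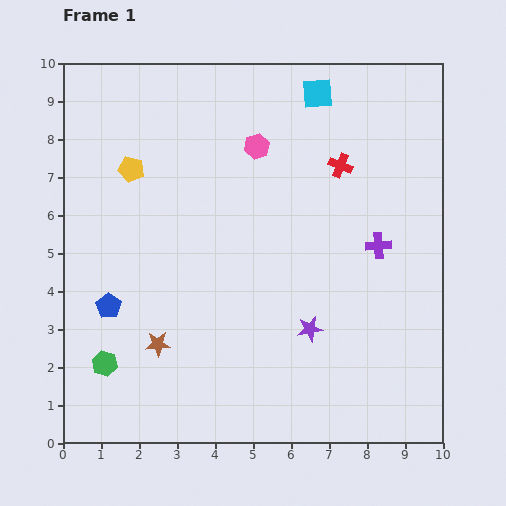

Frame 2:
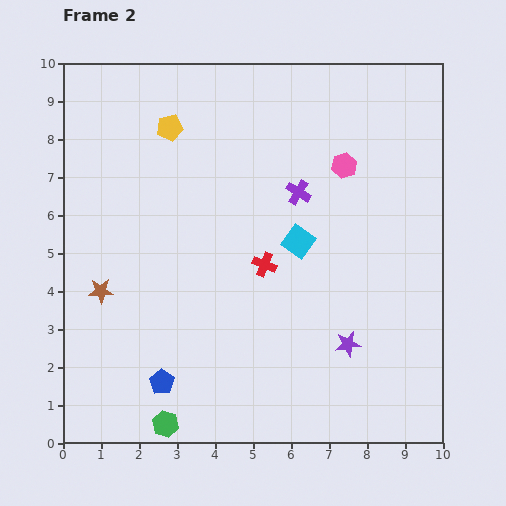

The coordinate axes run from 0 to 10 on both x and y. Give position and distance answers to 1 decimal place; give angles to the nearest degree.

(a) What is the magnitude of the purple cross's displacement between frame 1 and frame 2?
2.5

The purple cross moved from (8.3, 5.2) to (6.2, 6.6), a distance of √(2.1² + 1.4²) ≈ 2.5.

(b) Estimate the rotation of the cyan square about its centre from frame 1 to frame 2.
38° clockwise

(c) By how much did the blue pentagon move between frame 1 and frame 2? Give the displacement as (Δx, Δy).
(1.4, -2.0)

The blue pentagon was at (1.2, 3.6) in frame 1 and (2.6, 1.6) in frame 2.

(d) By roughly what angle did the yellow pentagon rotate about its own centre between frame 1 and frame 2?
24° counter-clockwise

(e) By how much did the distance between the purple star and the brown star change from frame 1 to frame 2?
+2.6

Distance in frame 1: 4.0. Distance in frame 2: 6.6.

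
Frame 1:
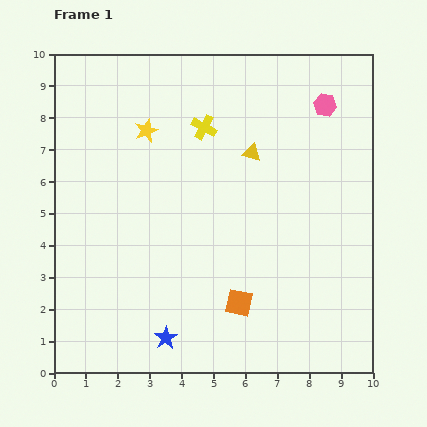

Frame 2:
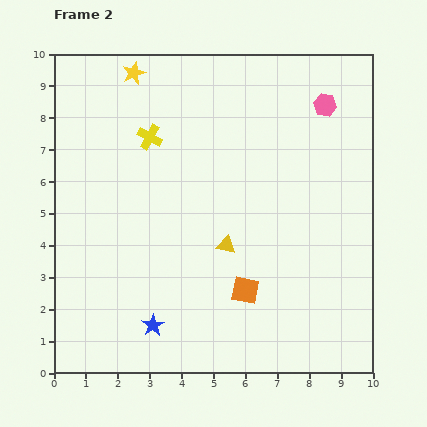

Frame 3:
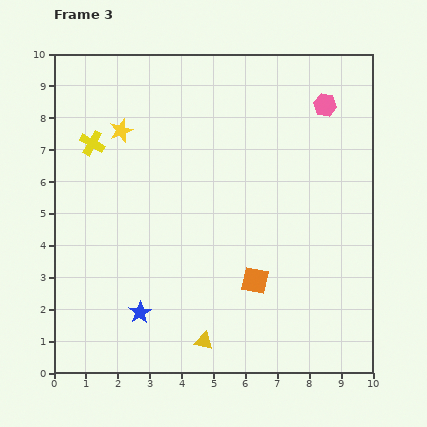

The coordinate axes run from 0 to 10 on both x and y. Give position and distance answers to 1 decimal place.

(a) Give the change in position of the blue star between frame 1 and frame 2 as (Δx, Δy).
(-0.4, 0.4)

The blue star was at (3.5, 1.1) in frame 1 and (3.1, 1.5) in frame 2.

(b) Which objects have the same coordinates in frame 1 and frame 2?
the pink hexagon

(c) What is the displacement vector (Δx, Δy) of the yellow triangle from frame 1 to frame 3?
(-1.5, -5.9)

The yellow triangle was at (6.2, 6.9) in frame 1 and (4.7, 1.0) in frame 3.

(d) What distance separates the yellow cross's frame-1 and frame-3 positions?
3.5

The yellow cross moved from (4.7, 7.7) to (1.2, 7.2), a distance of √(3.5² + 0.5²) ≈ 3.5.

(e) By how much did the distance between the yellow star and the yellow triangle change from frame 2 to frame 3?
+1.0

Distance in frame 2: 6.1. Distance in frame 3: 7.1.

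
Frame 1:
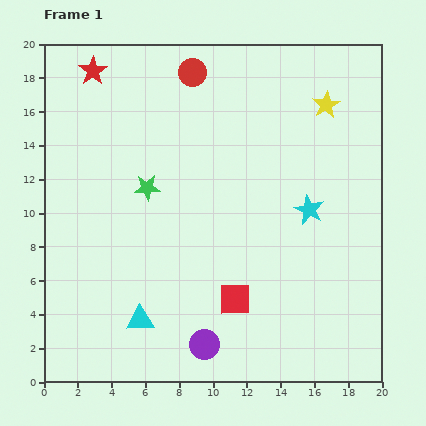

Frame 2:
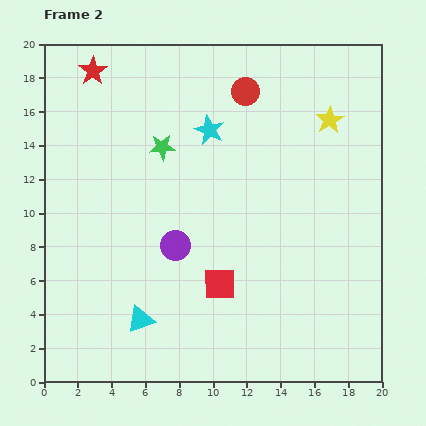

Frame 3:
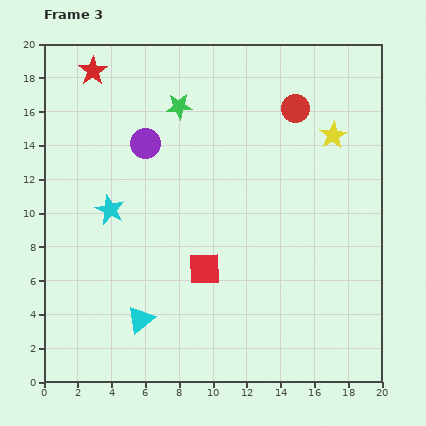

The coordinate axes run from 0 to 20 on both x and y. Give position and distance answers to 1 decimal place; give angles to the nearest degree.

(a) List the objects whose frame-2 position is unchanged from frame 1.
the cyan triangle, the red star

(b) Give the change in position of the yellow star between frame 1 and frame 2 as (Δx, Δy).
(0.2, -0.9)

The yellow star was at (16.7, 16.4) in frame 1 and (16.9, 15.5) in frame 2.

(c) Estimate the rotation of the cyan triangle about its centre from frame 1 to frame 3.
38° counter-clockwise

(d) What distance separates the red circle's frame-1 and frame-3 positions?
6.5

The red circle moved from (8.8, 18.3) to (14.9, 16.2), a distance of √(6.1² + 2.1²) ≈ 6.5.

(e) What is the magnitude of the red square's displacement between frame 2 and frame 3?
1.3

The red square moved from (10.4, 5.8) to (9.5, 6.7), a distance of √(0.9² + 0.9²) ≈ 1.3.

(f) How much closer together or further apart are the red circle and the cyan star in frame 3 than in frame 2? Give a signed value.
+9.4

Distance in frame 2: 3.1. Distance in frame 3: 12.5.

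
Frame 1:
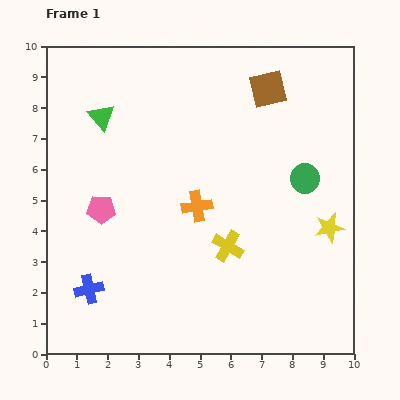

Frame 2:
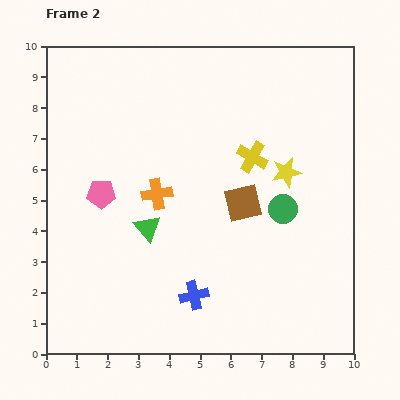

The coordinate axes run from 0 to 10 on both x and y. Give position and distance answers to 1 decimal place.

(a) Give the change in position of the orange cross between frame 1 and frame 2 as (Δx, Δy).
(-1.3, 0.4)

The orange cross was at (4.9, 4.8) in frame 1 and (3.6, 5.2) in frame 2.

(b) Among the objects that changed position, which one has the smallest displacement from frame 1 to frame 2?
the pink pentagon

(moved 0.5)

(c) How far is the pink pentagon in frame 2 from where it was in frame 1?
0.5

The pink pentagon moved from (1.8, 4.7) to (1.8, 5.2), a distance of √(0.0² + 0.5²) ≈ 0.5.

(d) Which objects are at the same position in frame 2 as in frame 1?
none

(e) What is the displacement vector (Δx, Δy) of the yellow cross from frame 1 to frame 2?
(0.8, 2.9)

The yellow cross was at (5.9, 3.5) in frame 1 and (6.7, 6.4) in frame 2.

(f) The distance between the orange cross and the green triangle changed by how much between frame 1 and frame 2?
-3.1

Distance in frame 1: 4.2. Distance in frame 2: 1.1.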